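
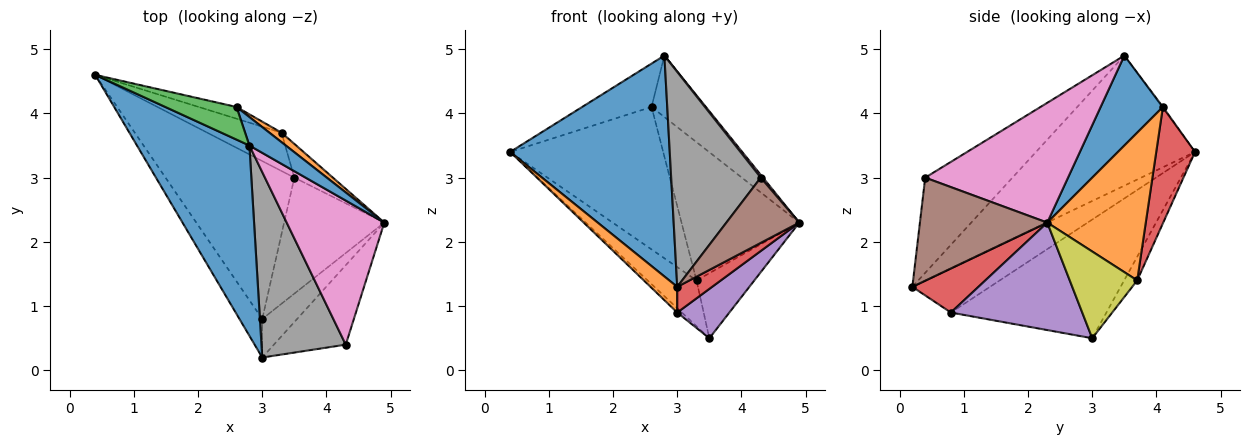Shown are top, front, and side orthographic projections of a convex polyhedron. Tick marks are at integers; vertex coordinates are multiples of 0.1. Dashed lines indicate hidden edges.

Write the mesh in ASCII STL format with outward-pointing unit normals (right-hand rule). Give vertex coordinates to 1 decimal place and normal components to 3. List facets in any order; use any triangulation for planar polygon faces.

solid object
 facet normal -0.603 -0.605 0.521
  outer loop
   vertex 2.8 3.5 4.9
   vertex 0.4 4.6 3.4
   vertex 3.0 0.2 1.3
  endloop
 endfacet
 facet normal -0.850 -0.293 -0.439
  outer loop
   vertex 3.0 0.8 0.9
   vertex 3.0 0.2 1.3
   vertex 0.4 4.6 3.4
  endloop
 endfacet
 facet normal -0.677 0.020 -0.735
  outer loop
   vertex 3.0 0.8 0.9
   vertex 0.4 4.6 3.4
   vertex 3.5 3.0 0.5
  endloop
 endfacet
 facet normal 0.724 -0.382 -0.574
  outer loop
   vertex 3.0 0.8 0.9
   vertex 4.9 2.3 2.3
   vertex 3.0 0.2 1.3
  endloop
 endfacet
 facet normal 0.703 -0.279 -0.655
  outer loop
   vertex 3.0 0.8 0.9
   vertex 3.5 3.0 0.5
   vertex 4.9 2.3 2.3
  endloop
 endfacet
 facet normal 0.742 -0.425 -0.518
  outer loop
   vertex 4.3 0.4 3.0
   vertex 3.0 0.2 1.3
   vertex 4.9 2.3 2.3
  endloop
 endfacet
 facet normal 0.775 -0.012 0.632
  outer loop
   vertex 4.3 0.4 3.0
   vertex 4.9 2.3 2.3
   vertex 2.8 3.5 4.9
  endloop
 endfacet
 facet normal -0.594 -0.609 0.526
  outer loop
   vertex 4.3 0.4 3.0
   vertex 2.8 3.5 4.9
   vertex 3.0 0.2 1.3
  endloop
 endfacet
 facet normal 0.719 0.617 -0.320
  outer loop
   vertex 3.3 3.7 1.4
   vertex 4.9 2.3 2.3
   vertex 3.5 3.0 0.5
  endloop
 endfacet
 facet normal -0.201 0.751 -0.629
  outer loop
   vertex 3.3 3.7 1.4
   vertex 3.5 3.0 0.5
   vertex 0.4 4.6 3.4
  endloop
 endfacet
 facet normal 0.721 0.629 0.292
  outer loop
   vertex 2.6 4.1 4.1
   vertex 2.8 3.5 4.9
   vertex 4.9 2.3 2.3
  endloop
 endfacet
 facet normal 0.641 0.766 0.053
  outer loop
   vertex 2.6 4.1 4.1
   vertex 4.9 2.3 2.3
   vertex 3.3 3.7 1.4
  endloop
 endfacet
 facet normal -0.010 0.799 0.602
  outer loop
   vertex 2.6 4.1 4.1
   vertex 0.4 4.6 3.4
   vertex 2.8 3.5 4.9
  endloop
 endfacet
 facet normal 0.245 0.966 -0.080
  outer loop
   vertex 2.6 4.1 4.1
   vertex 3.3 3.7 1.4
   vertex 0.4 4.6 3.4
  endloop
 endfacet
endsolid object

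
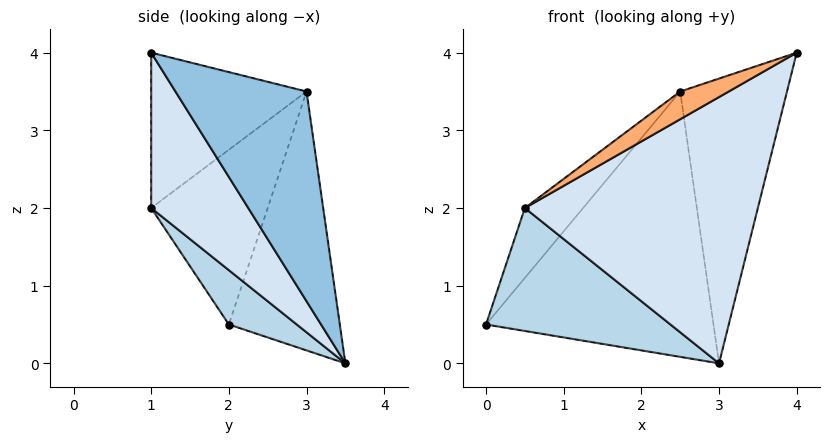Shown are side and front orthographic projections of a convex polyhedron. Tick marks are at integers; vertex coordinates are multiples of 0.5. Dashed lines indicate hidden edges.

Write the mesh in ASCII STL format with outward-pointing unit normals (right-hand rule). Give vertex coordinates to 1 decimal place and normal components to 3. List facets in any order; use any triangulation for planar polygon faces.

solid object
 facet normal -0.437 0.897 0.066
  outer loop
   vertex 2.5 3.0 3.5
   vertex 3.0 3.5 0.0
   vertex 0.0 2.0 0.5
  endloop
 endfacet
 facet normal 0.760 0.619 0.197
  outer loop
   vertex 2.5 3.0 3.5
   vertex 4.0 1.0 4.0
   vertex 3.0 3.5 0.0
  endloop
 endfacet
 facet normal 0.278 -0.754 -0.595
  outer loop
   vertex 0.5 1.0 2.0
   vertex 0.0 2.0 0.5
   vertex 3.0 3.5 0.0
  endloop
 endfacet
 facet normal 0.319 -0.766 -0.558
  outer loop
   vertex 0.5 1.0 2.0
   vertex 3.0 3.5 0.0
   vertex 4.0 1.0 4.0
  endloop
 endfacet
 facet normal -0.768 0.384 0.512
  outer loop
   vertex 0.5 1.0 2.0
   vertex 2.5 3.0 3.5
   vertex 0.0 2.0 0.5
  endloop
 endfacet
 facet normal -0.490 -0.153 0.858
  outer loop
   vertex 0.5 1.0 2.0
   vertex 4.0 1.0 4.0
   vertex 2.5 3.0 3.5
  endloop
 endfacet
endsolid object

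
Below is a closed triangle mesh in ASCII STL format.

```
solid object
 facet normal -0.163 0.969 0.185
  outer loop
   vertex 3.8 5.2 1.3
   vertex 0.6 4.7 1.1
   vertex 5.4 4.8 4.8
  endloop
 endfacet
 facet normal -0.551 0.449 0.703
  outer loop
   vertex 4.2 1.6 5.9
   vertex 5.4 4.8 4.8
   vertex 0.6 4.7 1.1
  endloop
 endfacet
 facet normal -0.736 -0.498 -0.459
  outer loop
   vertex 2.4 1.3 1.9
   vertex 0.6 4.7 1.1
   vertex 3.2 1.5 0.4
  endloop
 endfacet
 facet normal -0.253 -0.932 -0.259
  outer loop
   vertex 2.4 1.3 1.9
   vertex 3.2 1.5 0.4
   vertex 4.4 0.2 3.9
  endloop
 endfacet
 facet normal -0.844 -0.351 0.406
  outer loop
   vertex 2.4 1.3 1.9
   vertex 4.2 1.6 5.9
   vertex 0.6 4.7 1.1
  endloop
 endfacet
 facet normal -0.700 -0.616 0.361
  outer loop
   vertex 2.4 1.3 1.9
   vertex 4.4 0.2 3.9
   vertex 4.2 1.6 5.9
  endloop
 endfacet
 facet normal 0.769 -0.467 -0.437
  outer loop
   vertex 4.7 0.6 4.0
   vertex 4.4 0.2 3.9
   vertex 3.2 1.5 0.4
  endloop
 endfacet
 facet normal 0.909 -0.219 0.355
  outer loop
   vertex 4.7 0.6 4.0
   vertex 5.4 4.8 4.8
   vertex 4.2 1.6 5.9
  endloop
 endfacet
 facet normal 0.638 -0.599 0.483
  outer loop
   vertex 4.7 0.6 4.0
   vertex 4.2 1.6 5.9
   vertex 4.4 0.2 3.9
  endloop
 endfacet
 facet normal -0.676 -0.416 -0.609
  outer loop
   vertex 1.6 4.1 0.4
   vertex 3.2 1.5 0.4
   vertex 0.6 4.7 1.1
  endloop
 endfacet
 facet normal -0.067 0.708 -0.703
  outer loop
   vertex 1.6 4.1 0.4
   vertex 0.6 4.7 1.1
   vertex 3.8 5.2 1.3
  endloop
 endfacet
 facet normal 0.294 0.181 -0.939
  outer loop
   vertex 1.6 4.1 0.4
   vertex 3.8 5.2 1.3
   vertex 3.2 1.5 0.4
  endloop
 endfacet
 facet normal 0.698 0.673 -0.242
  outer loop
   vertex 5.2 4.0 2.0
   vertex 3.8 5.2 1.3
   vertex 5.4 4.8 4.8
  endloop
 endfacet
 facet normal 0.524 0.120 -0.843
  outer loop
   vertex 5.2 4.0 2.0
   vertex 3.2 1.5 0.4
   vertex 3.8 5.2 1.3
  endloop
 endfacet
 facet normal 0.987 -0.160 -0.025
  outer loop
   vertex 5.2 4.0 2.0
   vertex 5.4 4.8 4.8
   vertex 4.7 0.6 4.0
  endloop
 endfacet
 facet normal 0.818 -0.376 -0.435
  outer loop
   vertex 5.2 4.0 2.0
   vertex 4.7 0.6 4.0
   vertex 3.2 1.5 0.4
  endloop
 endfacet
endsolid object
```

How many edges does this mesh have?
24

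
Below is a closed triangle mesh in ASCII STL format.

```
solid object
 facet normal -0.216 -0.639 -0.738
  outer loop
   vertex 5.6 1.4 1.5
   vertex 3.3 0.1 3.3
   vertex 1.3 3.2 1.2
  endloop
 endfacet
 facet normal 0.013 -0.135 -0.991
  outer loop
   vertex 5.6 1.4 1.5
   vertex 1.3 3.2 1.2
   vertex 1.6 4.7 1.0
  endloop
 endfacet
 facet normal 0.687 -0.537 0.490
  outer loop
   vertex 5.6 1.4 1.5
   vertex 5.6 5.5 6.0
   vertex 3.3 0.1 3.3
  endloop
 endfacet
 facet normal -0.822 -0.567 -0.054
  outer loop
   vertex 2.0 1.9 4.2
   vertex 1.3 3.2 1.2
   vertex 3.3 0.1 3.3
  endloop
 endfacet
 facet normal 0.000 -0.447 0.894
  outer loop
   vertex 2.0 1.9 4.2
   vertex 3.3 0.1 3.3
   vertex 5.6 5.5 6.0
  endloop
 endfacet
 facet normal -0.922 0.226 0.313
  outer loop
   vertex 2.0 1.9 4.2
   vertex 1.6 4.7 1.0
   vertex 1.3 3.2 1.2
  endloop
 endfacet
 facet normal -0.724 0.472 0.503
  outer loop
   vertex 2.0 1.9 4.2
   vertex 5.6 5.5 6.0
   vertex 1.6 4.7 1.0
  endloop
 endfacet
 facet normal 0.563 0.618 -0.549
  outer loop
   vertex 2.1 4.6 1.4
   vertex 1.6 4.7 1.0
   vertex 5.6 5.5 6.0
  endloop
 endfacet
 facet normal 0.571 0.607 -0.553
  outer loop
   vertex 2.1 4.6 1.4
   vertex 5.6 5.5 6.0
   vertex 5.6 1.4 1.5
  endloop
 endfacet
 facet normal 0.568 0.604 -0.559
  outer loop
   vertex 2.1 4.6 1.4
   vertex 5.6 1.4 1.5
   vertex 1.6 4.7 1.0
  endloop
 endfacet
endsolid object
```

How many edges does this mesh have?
15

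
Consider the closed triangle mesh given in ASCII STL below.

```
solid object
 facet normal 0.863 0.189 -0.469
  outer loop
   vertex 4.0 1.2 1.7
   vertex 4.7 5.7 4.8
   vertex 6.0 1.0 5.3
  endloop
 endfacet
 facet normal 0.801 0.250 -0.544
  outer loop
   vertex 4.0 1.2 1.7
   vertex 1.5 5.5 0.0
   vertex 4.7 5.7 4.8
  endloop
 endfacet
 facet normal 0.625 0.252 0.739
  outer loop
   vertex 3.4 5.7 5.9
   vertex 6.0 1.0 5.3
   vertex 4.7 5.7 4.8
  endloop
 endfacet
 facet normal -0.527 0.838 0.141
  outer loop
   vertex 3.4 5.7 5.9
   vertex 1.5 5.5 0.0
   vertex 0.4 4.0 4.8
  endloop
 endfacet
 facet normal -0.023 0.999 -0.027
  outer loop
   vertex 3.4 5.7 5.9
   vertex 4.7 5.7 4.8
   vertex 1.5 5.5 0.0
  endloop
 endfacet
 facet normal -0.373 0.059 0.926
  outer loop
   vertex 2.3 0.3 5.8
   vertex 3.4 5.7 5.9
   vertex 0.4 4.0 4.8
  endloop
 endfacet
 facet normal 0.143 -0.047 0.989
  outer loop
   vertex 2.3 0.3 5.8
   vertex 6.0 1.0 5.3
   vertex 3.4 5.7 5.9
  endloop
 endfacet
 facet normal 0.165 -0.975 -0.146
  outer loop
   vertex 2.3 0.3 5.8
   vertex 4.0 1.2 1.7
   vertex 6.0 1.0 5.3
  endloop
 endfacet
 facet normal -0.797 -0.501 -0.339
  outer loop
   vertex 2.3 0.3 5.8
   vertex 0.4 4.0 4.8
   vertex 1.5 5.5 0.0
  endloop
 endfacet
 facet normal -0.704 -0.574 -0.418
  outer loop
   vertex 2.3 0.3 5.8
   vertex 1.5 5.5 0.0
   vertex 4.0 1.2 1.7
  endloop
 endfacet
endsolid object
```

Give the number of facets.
10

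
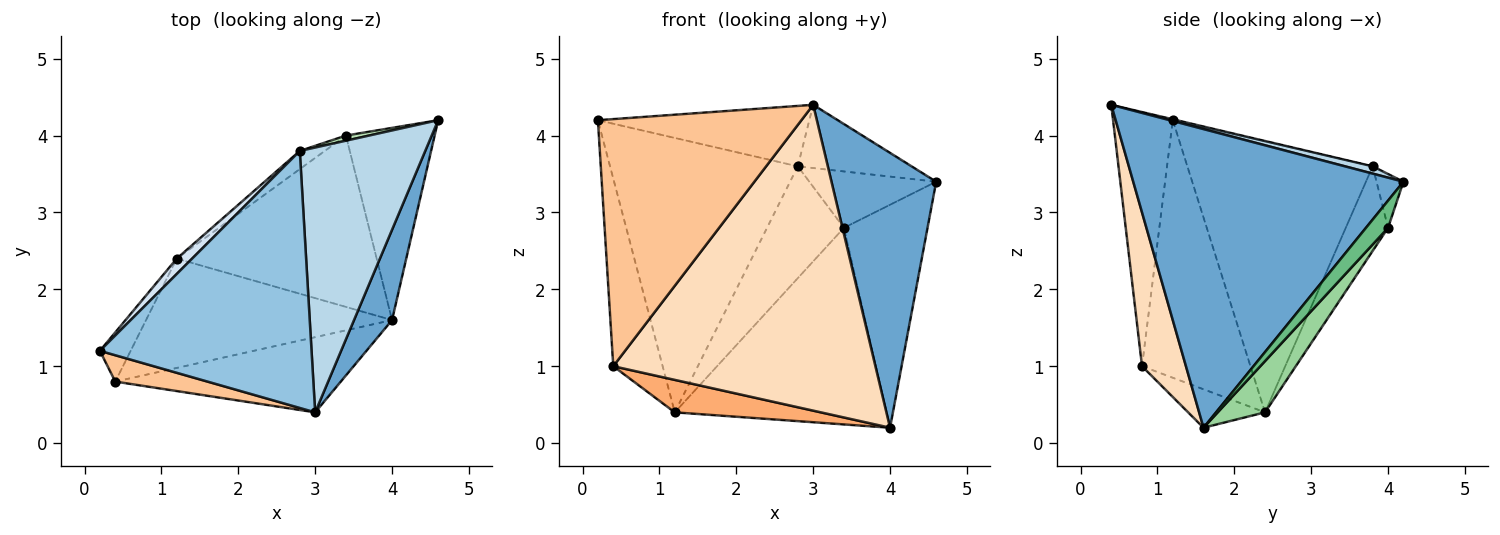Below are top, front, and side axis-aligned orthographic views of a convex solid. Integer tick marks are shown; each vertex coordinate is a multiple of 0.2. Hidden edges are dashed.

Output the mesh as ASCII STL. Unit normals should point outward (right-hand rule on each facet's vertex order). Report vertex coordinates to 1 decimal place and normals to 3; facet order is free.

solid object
 facet normal 0.926 -0.359 0.118
  outer loop
   vertex 4.0 1.6 0.2
   vertex 4.6 4.2 3.4
   vertex 3.0 0.4 4.4
  endloop
 endfacet
 facet normal -0.004 0.229 0.973
  outer loop
   vertex 2.8 3.8 3.6
   vertex 0.2 1.2 4.2
   vertex 3.0 0.4 4.4
  endloop
 endfacet
 facet normal 0.056 0.232 0.971
  outer loop
   vertex 2.8 3.8 3.6
   vertex 3.0 0.4 4.4
   vertex 4.6 4.2 3.4
  endloop
 endfacet
 facet normal -0.702 0.711 0.040
  outer loop
   vertex 2.8 3.8 3.6
   vertex 1.2 2.4 0.4
   vertex 0.2 1.2 4.2
  endloop
 endfacet
 facet normal -0.905 0.412 -0.108
  outer loop
   vertex 0.4 0.8 1.0
   vertex 0.2 1.2 4.2
   vertex 1.2 2.4 0.4
  endloop
 endfacet
 facet normal -0.148 -0.281 -0.948
  outer loop
   vertex 0.4 0.8 1.0
   vertex 1.2 2.4 0.4
   vertex 4.0 1.6 0.2
  endloop
 endfacet
 facet normal -0.280 -0.955 0.102
  outer loop
   vertex 0.4 0.8 1.0
   vertex 3.0 0.4 4.4
   vertex 0.2 1.2 4.2
  endloop
 endfacet
 facet normal 0.161 -0.958 -0.236
  outer loop
   vertex 0.4 0.8 1.0
   vertex 4.0 1.6 0.2
   vertex 3.0 0.4 4.4
  endloop
 endfacet
 facet normal 0.196 0.743 -0.640
  outer loop
   vertex 3.4 4.0 2.8
   vertex 4.6 4.2 3.4
   vertex 4.0 1.6 0.2
  endloop
 endfacet
 facet normal 0.166 0.743 -0.648
  outer loop
   vertex 3.4 4.0 2.8
   vertex 4.0 1.6 0.2
   vertex 1.2 2.4 0.4
  endloop
 endfacet
 facet normal -0.207 0.974 0.089
  outer loop
   vertex 3.4 4.0 2.8
   vertex 2.8 3.8 3.6
   vertex 4.6 4.2 3.4
  endloop
 endfacet
 facet normal -0.477 0.867 -0.141
  outer loop
   vertex 3.4 4.0 2.8
   vertex 1.2 2.4 0.4
   vertex 2.8 3.8 3.6
  endloop
 endfacet
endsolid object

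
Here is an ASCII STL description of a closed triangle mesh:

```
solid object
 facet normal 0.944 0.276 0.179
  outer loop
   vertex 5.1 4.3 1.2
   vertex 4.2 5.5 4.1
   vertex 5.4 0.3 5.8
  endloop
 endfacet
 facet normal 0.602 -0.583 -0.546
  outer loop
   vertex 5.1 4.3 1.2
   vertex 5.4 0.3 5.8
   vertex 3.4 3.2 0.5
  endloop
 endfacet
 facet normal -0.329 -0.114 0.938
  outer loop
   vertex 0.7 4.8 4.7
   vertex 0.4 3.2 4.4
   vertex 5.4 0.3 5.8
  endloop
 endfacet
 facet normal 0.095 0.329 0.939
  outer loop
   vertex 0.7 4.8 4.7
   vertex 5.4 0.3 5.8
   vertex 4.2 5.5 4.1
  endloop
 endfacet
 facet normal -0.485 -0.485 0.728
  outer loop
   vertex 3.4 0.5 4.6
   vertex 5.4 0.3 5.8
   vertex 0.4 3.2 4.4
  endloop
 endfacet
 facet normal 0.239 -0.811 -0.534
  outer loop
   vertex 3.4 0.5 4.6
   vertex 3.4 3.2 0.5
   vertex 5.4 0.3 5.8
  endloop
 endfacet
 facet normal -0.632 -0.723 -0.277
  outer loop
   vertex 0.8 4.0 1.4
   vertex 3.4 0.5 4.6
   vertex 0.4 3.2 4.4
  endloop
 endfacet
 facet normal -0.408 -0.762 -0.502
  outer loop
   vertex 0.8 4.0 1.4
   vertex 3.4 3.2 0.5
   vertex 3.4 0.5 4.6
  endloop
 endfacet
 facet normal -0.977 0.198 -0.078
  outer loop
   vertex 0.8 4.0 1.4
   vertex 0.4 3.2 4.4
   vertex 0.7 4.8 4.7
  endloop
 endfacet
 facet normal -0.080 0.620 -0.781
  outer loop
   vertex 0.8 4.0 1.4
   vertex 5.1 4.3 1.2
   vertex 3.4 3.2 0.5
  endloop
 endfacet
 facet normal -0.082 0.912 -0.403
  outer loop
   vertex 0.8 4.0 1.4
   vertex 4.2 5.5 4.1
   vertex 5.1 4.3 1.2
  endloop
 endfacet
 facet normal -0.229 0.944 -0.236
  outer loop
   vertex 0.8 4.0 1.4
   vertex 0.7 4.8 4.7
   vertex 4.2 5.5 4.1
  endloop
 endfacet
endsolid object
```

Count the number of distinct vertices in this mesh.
8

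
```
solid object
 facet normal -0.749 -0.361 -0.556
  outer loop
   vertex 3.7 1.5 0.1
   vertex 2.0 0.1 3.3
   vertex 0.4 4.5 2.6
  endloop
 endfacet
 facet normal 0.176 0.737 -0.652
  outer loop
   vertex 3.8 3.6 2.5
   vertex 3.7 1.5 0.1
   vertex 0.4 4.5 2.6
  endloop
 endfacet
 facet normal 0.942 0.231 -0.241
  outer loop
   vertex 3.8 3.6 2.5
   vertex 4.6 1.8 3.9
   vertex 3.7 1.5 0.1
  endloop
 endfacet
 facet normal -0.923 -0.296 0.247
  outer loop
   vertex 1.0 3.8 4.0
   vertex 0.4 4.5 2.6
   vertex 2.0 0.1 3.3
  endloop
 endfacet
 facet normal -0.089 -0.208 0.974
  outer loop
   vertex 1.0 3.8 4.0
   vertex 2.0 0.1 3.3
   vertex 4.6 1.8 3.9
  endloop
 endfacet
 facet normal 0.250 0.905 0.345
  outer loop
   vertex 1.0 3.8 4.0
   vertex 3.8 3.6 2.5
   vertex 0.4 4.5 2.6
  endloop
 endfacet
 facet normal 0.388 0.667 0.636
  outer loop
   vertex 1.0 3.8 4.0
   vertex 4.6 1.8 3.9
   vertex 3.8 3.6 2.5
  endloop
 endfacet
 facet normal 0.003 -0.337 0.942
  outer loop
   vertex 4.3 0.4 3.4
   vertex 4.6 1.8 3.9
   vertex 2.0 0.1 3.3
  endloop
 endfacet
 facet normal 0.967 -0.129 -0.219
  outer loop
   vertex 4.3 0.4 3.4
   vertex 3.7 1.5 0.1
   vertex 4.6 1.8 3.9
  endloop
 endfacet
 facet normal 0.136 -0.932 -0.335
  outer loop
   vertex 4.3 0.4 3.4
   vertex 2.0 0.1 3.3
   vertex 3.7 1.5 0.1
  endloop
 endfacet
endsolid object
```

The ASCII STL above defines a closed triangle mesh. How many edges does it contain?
15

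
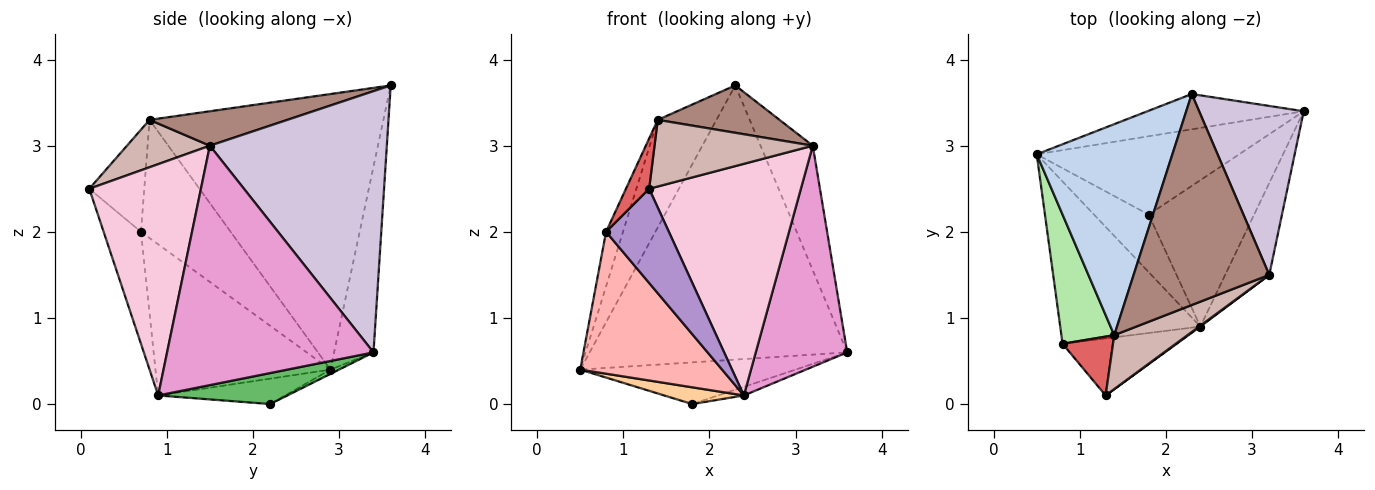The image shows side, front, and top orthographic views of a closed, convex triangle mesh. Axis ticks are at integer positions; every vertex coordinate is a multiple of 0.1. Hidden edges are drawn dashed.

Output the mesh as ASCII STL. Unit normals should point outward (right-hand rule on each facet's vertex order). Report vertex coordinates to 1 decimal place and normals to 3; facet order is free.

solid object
 facet normal -0.150 0.981 -0.126
  outer loop
   vertex 2.3 3.6 3.7
   vertex 3.6 3.4 0.6
   vertex 0.5 2.9 0.4
  endloop
 endfacet
 facet normal -0.875 0.220 0.431
  outer loop
   vertex 1.4 0.8 3.3
   vertex 2.3 3.6 3.7
   vertex 0.5 2.9 0.4
  endloop
 endfacet
 facet normal -0.019 0.470 -0.883
  outer loop
   vertex 1.8 2.2 0.0
   vertex 0.5 2.9 0.4
   vertex 3.6 3.4 0.6
  endloop
 endfacet
 facet normal -0.407 -0.255 -0.877
  outer loop
   vertex 1.8 2.2 0.0
   vertex 2.4 0.9 0.1
   vertex 0.5 2.9 0.4
  endloop
 endfacet
 facet normal 0.282 0.056 -0.958
  outer loop
   vertex 1.8 2.2 0.0
   vertex 3.6 3.4 0.6
   vertex 2.4 0.9 0.1
  endloop
 endfacet
 facet normal -0.900 0.170 0.402
  outer loop
   vertex 0.8 0.7 2.0
   vertex 1.4 0.8 3.3
   vertex 0.5 2.9 0.4
  endloop
 endfacet
 facet normal -0.839 -0.354 0.414
  outer loop
   vertex 0.8 0.7 2.0
   vertex 1.3 0.1 2.5
   vertex 1.4 0.8 3.3
  endloop
 endfacet
 facet normal -0.630 -0.511 -0.585
  outer loop
   vertex 0.8 0.7 2.0
   vertex 0.5 2.9 0.4
   vertex 2.4 0.9 0.1
  endloop
 endfacet
 facet normal -0.453 -0.762 -0.462
  outer loop
   vertex 0.8 0.7 2.0
   vertex 2.4 0.9 0.1
   vertex 1.3 0.1 2.5
  endloop
 endfacet
 facet normal 0.895 0.264 0.358
  outer loop
   vertex 3.2 1.5 3.0
   vertex 3.6 3.4 0.6
   vertex 2.3 3.6 3.7
  endloop
 endfacet
 facet normal 0.241 -0.213 0.947
  outer loop
   vertex 3.2 1.5 3.0
   vertex 2.3 3.6 3.7
   vertex 1.4 0.8 3.3
  endloop
 endfacet
 facet normal 0.377 -0.720 0.583
  outer loop
   vertex 3.2 1.5 3.0
   vertex 1.4 0.8 3.3
   vertex 1.3 0.1 2.5
  endloop
 endfacet
 facet normal 0.902 -0.400 -0.166
  outer loop
   vertex 3.2 1.5 3.0
   vertex 2.4 0.9 0.1
   vertex 3.6 3.4 0.6
  endloop
 endfacet
 facet normal 0.593 -0.805 0.003
  outer loop
   vertex 3.2 1.5 3.0
   vertex 1.3 0.1 2.5
   vertex 2.4 0.9 0.1
  endloop
 endfacet
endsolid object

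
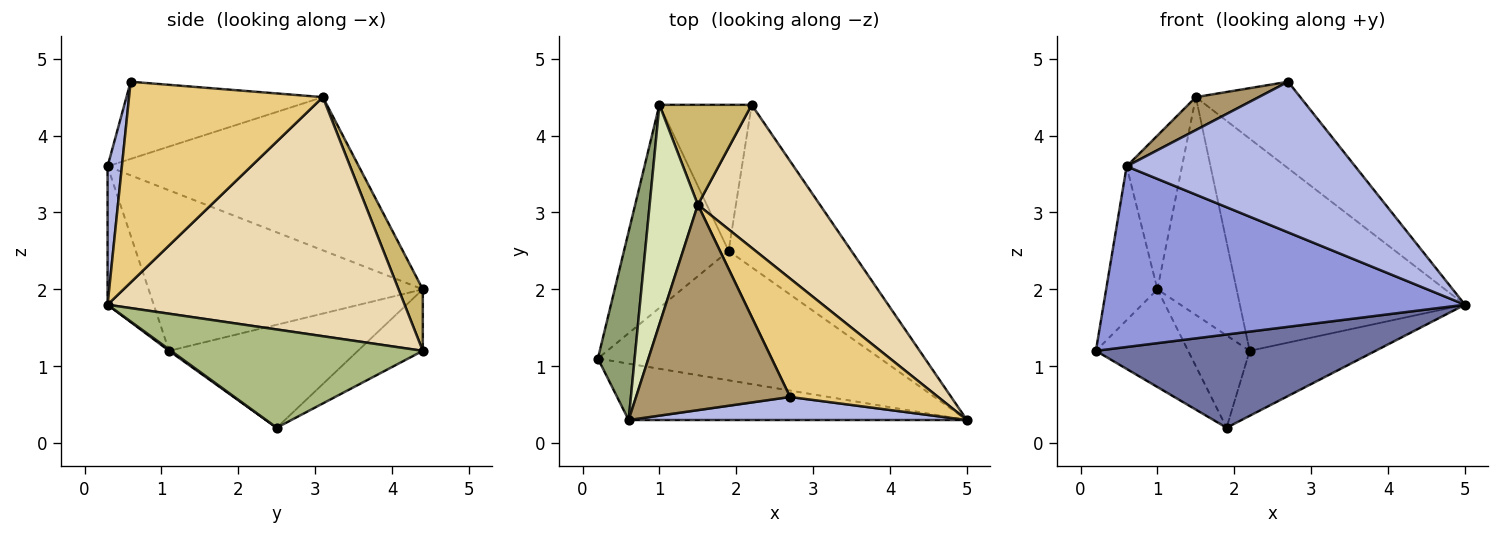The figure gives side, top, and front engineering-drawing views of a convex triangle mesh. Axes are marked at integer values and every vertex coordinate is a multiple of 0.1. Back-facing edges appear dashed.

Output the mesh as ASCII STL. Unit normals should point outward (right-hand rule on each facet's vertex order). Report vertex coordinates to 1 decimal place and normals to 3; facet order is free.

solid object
 facet normal 0.004 -0.584 -0.811
  outer loop
   vertex 1.9 2.5 0.2
   vertex 5.0 0.3 1.8
   vertex 0.2 1.1 1.2
  endloop
 endfacet
 facet normal -0.664 0.324 -0.674
  outer loop
   vertex 1.9 2.5 0.2
   vertex 0.2 1.1 1.2
   vertex 1.0 4.4 2.0
  endloop
 endfacet
 facet normal -0.121 -0.948 -0.296
  outer loop
   vertex 0.6 0.3 3.6
   vertex 0.2 1.1 1.2
   vertex 5.0 0.3 1.8
  endloop
 endfacet
 facet normal 0.062 -0.987 0.151
  outer loop
   vertex 0.6 0.3 3.6
   vertex 5.0 0.3 1.8
   vertex 2.7 0.6 4.7
  endloop
 endfacet
 facet normal -0.959 0.179 0.220
  outer loop
   vertex 0.6 0.3 3.6
   vertex 1.0 4.4 2.0
   vertex 0.2 1.1 1.2
  endloop
 endfacet
 facet normal 0.596 0.298 -0.745
  outer loop
   vertex 2.2 4.4 1.2
   vertex 5.0 0.3 1.8
   vertex 1.9 2.5 0.2
  endloop
 endfacet
 facet normal -0.491 0.465 -0.737
  outer loop
   vertex 2.2 4.4 1.2
   vertex 1.9 2.5 0.2
   vertex 1.0 4.4 2.0
  endloop
 endfacet
 facet normal -0.934 0.206 0.294
  outer loop
   vertex 1.5 3.1 4.5
   vertex 1.0 4.4 2.0
   vertex 0.6 0.3 3.6
  endloop
 endfacet
 facet normal -0.443 -0.142 0.885
  outer loop
   vertex 1.5 3.1 4.5
   vertex 0.6 0.3 3.6
   vertex 2.7 0.6 4.7
  endloop
 endfacet
 facet normal 0.268 0.876 0.402
  outer loop
   vertex 1.5 3.1 4.5
   vertex 2.2 4.4 1.2
   vertex 1.0 4.4 2.0
  endloop
 endfacet
 facet normal 0.738 0.398 0.544
  outer loop
   vertex 1.5 3.1 4.5
   vertex 2.7 0.6 4.7
   vertex 5.0 0.3 1.8
  endloop
 endfacet
 facet normal 0.738 0.559 0.377
  outer loop
   vertex 1.5 3.1 4.5
   vertex 5.0 0.3 1.8
   vertex 2.2 4.4 1.2
  endloop
 endfacet
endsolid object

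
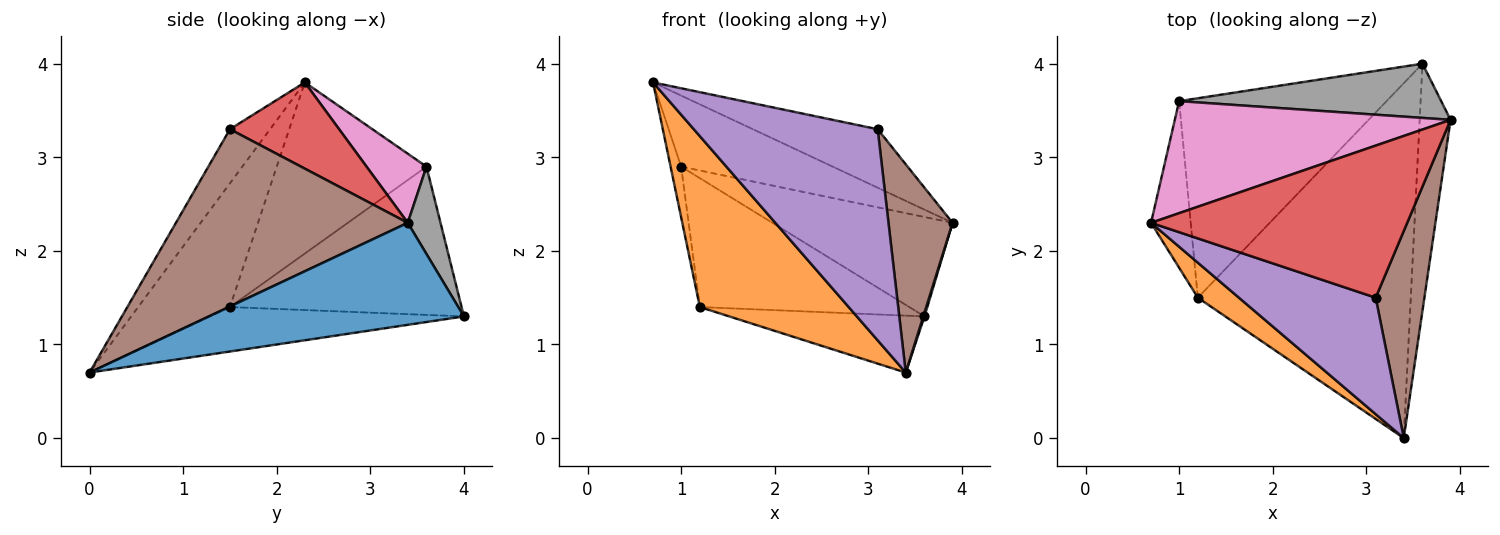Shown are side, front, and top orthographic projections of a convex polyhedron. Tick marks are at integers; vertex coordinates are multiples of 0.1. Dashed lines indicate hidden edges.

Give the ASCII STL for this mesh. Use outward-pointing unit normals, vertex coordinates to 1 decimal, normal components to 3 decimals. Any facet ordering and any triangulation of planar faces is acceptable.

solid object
 facet normal 0.957 -0.004 -0.290
  outer loop
   vertex 3.6 4.0 1.3
   vertex 3.9 3.4 2.3
   vertex 3.4 0.0 0.7
  endloop
 endfacet
 facet normal -0.517 -0.839 0.172
  outer loop
   vertex 1.2 1.5 1.4
   vertex 3.4 0.0 0.7
   vertex 0.7 2.3 3.8
  endloop
 endfacet
 facet normal -0.202 0.155 -0.967
  outer loop
   vertex 1.2 1.5 1.4
   vertex 3.6 4.0 1.3
   vertex 3.4 0.0 0.7
  endloop
 endfacet
 facet normal 0.300 0.342 0.890
  outer loop
   vertex 3.1 1.5 3.3
   vertex 3.9 3.4 2.3
   vertex 0.7 2.3 3.8
  endloop
 endfacet
 facet normal -0.188 -0.860 0.474
  outer loop
   vertex 3.1 1.5 3.3
   vertex 0.7 2.3 3.8
   vertex 3.4 0.0 0.7
  endloop
 endfacet
 facet normal 0.932 -0.258 0.256
  outer loop
   vertex 3.1 1.5 3.3
   vertex 3.4 0.0 0.7
   vertex 3.9 3.4 2.3
  endloop
 endfacet
 facet normal 0.207 0.524 0.826
  outer loop
   vertex 1.0 3.6 2.9
   vertex 0.7 2.3 3.8
   vertex 3.9 3.4 2.3
  endloop
 endfacet
 facet normal 0.158 0.867 0.473
  outer loop
   vertex 1.0 3.6 2.9
   vertex 3.9 3.4 2.3
   vertex 3.6 4.0 1.3
  endloop
 endfacet
 facet normal -0.972 0.068 -0.225
  outer loop
   vertex 1.0 3.6 2.9
   vertex 1.2 1.5 1.4
   vertex 0.7 2.3 3.8
  endloop
 endfacet
 facet normal -0.515 0.465 -0.720
  outer loop
   vertex 1.0 3.6 2.9
   vertex 3.6 4.0 1.3
   vertex 1.2 1.5 1.4
  endloop
 endfacet
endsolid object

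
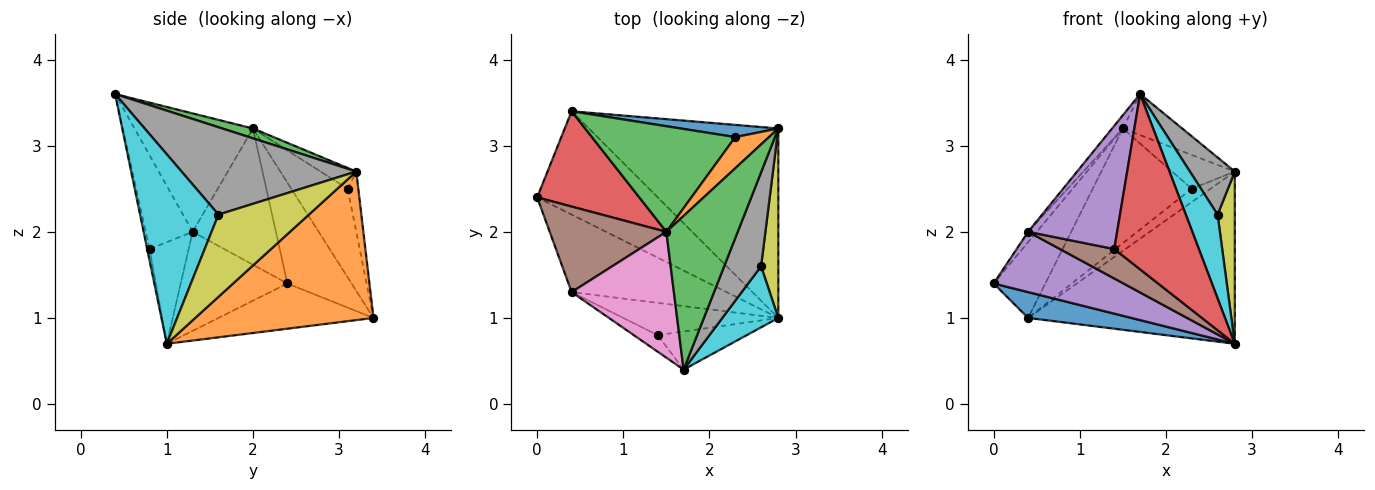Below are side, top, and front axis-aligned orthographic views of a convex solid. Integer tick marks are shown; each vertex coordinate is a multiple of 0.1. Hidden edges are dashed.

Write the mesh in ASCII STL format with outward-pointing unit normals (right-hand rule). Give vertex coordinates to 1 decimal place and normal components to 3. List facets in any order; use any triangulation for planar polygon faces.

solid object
 facet normal -0.342 -0.228 -0.912
  outer loop
   vertex 0.4 3.4 1.0
   vertex 2.8 1.0 0.7
   vertex 0.0 2.4 1.4
  endloop
 endfacet
 facet normal 0.502 0.582 -0.640
  outer loop
   vertex 0.4 3.4 1.0
   vertex 2.8 3.2 2.7
   vertex 2.8 1.0 0.7
  endloop
 endfacet
 facet normal 0.132 0.256 0.958
  outer loop
   vertex 1.5 2.0 3.2
   vertex 1.7 0.4 3.6
   vertex 2.8 3.2 2.7
  endloop
 endfacet
 facet normal -0.612 0.492 0.619
  outer loop
   vertex 1.5 2.0 3.2
   vertex 0.4 3.4 1.0
   vertex 0.0 2.4 1.4
  endloop
 endfacet
 facet normal -0.450 -0.548 -0.705
  outer loop
   vertex 0.4 1.3 2.0
   vertex 0.0 2.4 1.4
   vertex 2.8 1.0 0.7
  endloop
 endfacet
 facet normal -0.757 0.078 0.648
  outer loop
   vertex 0.4 1.3 2.0
   vertex 1.5 2.0 3.2
   vertex 0.0 2.4 1.4
  endloop
 endfacet
 facet normal -0.755 0.069 0.652
  outer loop
   vertex 0.4 1.3 2.0
   vertex 1.7 0.4 3.6
   vertex 1.5 2.0 3.2
  endloop
 endfacet
 facet normal 0.896 -0.230 0.379
  outer loop
   vertex 2.6 1.6 2.2
   vertex 2.8 3.2 2.7
   vertex 1.7 0.4 3.6
  endloop
 endfacet
 facet normal 0.962 -0.183 0.202
  outer loop
   vertex 2.6 1.6 2.2
   vertex 2.8 1.0 0.7
   vertex 2.8 3.2 2.7
  endloop
 endfacet
 facet normal 0.894 -0.362 0.264
  outer loop
   vertex 2.6 1.6 2.2
   vertex 1.7 0.4 3.6
   vertex 2.8 1.0 0.7
  endloop
 endfacet
 facet normal -0.386 0.679 0.624
  outer loop
   vertex 2.3 3.1 2.5
   vertex 2.8 3.2 2.7
   vertex 0.4 3.4 1.0
  endloop
 endfacet
 facet normal -0.386 0.678 0.625
  outer loop
   vertex 2.3 3.1 2.5
   vertex 1.5 2.0 3.2
   vertex 2.8 3.2 2.7
  endloop
 endfacet
 facet normal -0.386 0.679 0.625
  outer loop
   vertex 2.3 3.1 2.5
   vertex 0.4 3.4 1.0
   vertex 1.5 2.0 3.2
  endloop
 endfacet
 facet normal -0.027 -0.977 -0.212
  outer loop
   vertex 1.4 0.8 1.8
   vertex 2.8 1.0 0.7
   vertex 1.7 0.4 3.6
  endloop
 endfacet
 facet normal -0.463 -0.879 -0.118
  outer loop
   vertex 1.4 0.8 1.8
   vertex 1.7 0.4 3.6
   vertex 0.4 1.3 2.0
  endloop
 endfacet
 facet normal -0.436 -0.606 -0.665
  outer loop
   vertex 1.4 0.8 1.8
   vertex 0.4 1.3 2.0
   vertex 2.8 1.0 0.7
  endloop
 endfacet
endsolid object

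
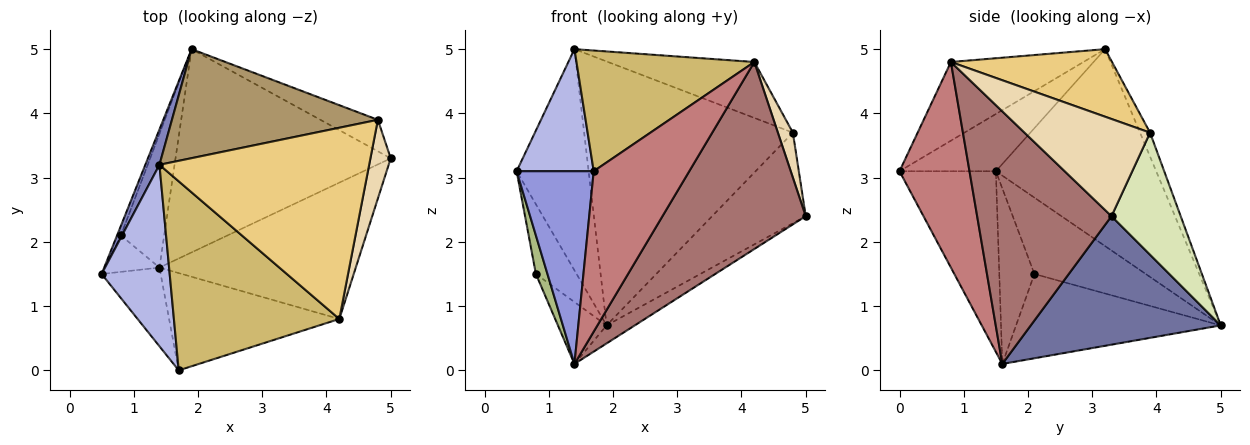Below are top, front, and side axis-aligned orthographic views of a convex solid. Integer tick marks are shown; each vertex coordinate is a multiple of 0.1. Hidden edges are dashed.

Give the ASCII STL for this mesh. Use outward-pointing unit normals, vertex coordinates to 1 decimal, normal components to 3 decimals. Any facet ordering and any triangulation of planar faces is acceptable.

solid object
 facet normal 0.511 0.076 -0.856
  outer loop
   vertex 1.4 1.6 0.1
   vertex 1.9 5.0 0.7
   vertex 5.0 3.3 2.4
  endloop
 endfacet
 facet normal -0.910 0.409 0.065
  outer loop
   vertex 1.4 3.2 5.0
   vertex 1.9 5.0 0.7
   vertex 0.5 1.5 3.1
  endloop
 endfacet
 facet normal -0.757 -0.605 -0.247
  outer loop
   vertex 1.7 0.0 3.1
   vertex 0.5 1.5 3.1
   vertex 1.4 1.6 0.1
  endloop
 endfacet
 facet normal -0.572 -0.458 0.681
  outer loop
   vertex 1.7 0.0 3.1
   vertex 1.4 3.2 5.0
   vertex 0.5 1.5 3.1
  endloop
 endfacet
 facet normal -0.938 0.343 -0.047
  outer loop
   vertex 0.8 2.1 1.5
   vertex 0.5 1.5 3.1
   vertex 1.9 5.0 0.7
  endloop
 endfacet
 facet normal -0.911 -0.300 -0.283
  outer loop
   vertex 0.8 2.1 1.5
   vertex 1.4 1.6 0.1
   vertex 0.5 1.5 3.1
  endloop
 endfacet
 facet normal -0.870 0.207 -0.447
  outer loop
   vertex 0.8 2.1 1.5
   vertex 1.9 5.0 0.7
   vertex 1.4 1.6 0.1
  endloop
 endfacet
 facet normal 0.572 0.774 -0.269
  outer loop
   vertex 4.8 3.9 3.7
   vertex 5.0 3.3 2.4
   vertex 1.9 5.0 0.7
  endloop
 endfacet
 facet normal -0.044 0.923 0.381
  outer loop
   vertex 4.8 3.9 3.7
   vertex 1.9 5.0 0.7
   vertex 1.4 3.2 5.0
  endloop
 endfacet
 facet normal -0.372 -0.499 0.782
  outer loop
   vertex 4.2 0.8 4.8
   vertex 1.4 3.2 5.0
   vertex 1.7 0.0 3.1
  endloop
 endfacet
 facet normal 0.295 0.268 0.917
  outer loop
   vertex 4.2 0.8 4.8
   vertex 4.8 3.9 3.7
   vertex 1.4 3.2 5.0
  endloop
 endfacet
 facet normal 0.972 -0.116 0.203
  outer loop
   vertex 4.2 0.8 4.8
   vertex 5.0 3.3 2.4
   vertex 4.8 3.9 3.7
  endloop
 endfacet
 facet normal 0.604 -0.644 -0.469
  outer loop
   vertex 4.2 0.8 4.8
   vertex 1.4 1.6 0.1
   vertex 5.0 3.3 2.4
  endloop
 endfacet
 facet normal 0.531 -0.725 -0.440
  outer loop
   vertex 4.2 0.8 4.8
   vertex 1.7 0.0 3.1
   vertex 1.4 1.6 0.1
  endloop
 endfacet
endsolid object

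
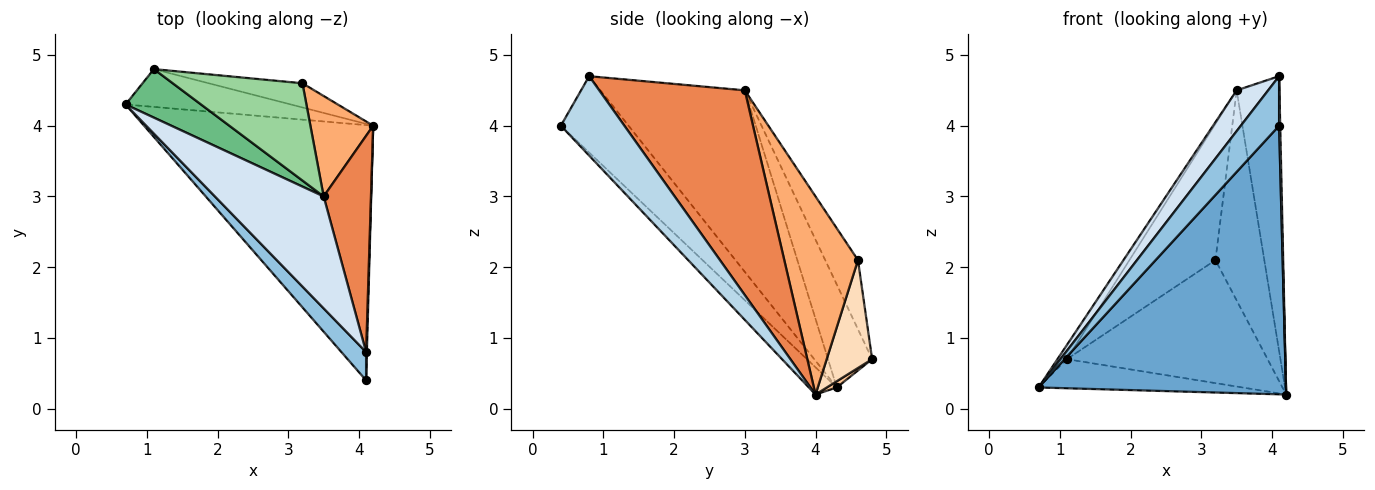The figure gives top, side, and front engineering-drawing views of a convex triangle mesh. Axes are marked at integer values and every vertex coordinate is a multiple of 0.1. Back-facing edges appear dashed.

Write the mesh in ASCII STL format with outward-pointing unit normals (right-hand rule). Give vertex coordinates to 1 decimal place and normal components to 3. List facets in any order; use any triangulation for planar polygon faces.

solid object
 facet normal -0.082 -0.722 -0.687
  outer loop
   vertex 4.1 0.4 4.0
   vertex 0.7 4.3 0.3
   vertex 4.2 4.0 0.2
  endloop
 endfacet
 facet normal -0.838 -0.474 0.271
  outer loop
   vertex 4.1 0.8 4.7
   vertex 0.7 4.3 0.3
   vertex 4.1 0.4 4.0
  endloop
 endfacet
 facet normal 1.000 -0.017 0.010
  outer loop
   vertex 4.1 0.8 4.7
   vertex 4.1 0.4 4.0
   vertex 4.2 4.0 0.2
  endloop
 endfacet
 facet normal -0.843 -0.184 0.505
  outer loop
   vertex 3.5 3.0 4.5
   vertex 0.7 4.3 0.3
   vertex 4.1 0.8 4.7
  endloop
 endfacet
 facet normal 0.937 0.275 0.216
  outer loop
   vertex 3.5 3.0 4.5
   vertex 4.1 0.8 4.7
   vertex 4.2 4.0 0.2
  endloop
 endfacet
 facet normal 0.806 0.534 0.255
  outer loop
   vertex 3.2 4.6 2.1
   vertex 3.5 3.0 4.5
   vertex 4.2 4.0 0.2
  endloop
 endfacet
 facet normal 0.030 0.610 -0.792
  outer loop
   vertex 1.1 4.8 0.7
   vertex 4.2 4.0 0.2
   vertex 0.7 4.3 0.3
  endloop
 endfacet
 facet normal 0.217 0.958 -0.188
  outer loop
   vertex 1.1 4.8 0.7
   vertex 3.2 4.6 2.1
   vertex 4.2 4.0 0.2
  endloop
 endfacet
 facet normal -0.795 0.170 0.583
  outer loop
   vertex 1.1 4.8 0.7
   vertex 0.7 4.3 0.3
   vertex 3.5 3.0 4.5
  endloop
 endfacet
 facet normal -0.296 0.777 0.555
  outer loop
   vertex 1.1 4.8 0.7
   vertex 3.5 3.0 4.5
   vertex 3.2 4.6 2.1
  endloop
 endfacet
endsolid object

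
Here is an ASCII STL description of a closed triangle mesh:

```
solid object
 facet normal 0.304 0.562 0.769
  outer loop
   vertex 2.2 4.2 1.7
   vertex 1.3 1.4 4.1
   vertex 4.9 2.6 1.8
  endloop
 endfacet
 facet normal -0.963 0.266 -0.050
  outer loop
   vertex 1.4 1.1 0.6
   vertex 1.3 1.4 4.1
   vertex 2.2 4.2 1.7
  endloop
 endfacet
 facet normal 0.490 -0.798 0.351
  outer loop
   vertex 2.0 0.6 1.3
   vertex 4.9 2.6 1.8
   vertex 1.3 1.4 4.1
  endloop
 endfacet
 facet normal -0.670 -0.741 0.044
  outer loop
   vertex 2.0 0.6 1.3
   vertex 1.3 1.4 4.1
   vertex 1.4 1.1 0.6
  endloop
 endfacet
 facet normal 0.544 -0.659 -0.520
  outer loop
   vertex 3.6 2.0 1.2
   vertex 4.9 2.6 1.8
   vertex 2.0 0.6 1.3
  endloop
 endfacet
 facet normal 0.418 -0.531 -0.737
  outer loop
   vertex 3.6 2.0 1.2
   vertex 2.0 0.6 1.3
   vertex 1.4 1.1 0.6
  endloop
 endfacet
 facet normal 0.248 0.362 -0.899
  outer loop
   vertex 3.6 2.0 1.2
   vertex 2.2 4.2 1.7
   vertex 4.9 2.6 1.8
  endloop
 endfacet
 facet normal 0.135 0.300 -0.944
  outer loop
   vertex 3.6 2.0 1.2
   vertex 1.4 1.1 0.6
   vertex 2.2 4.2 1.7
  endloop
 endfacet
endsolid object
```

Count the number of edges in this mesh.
12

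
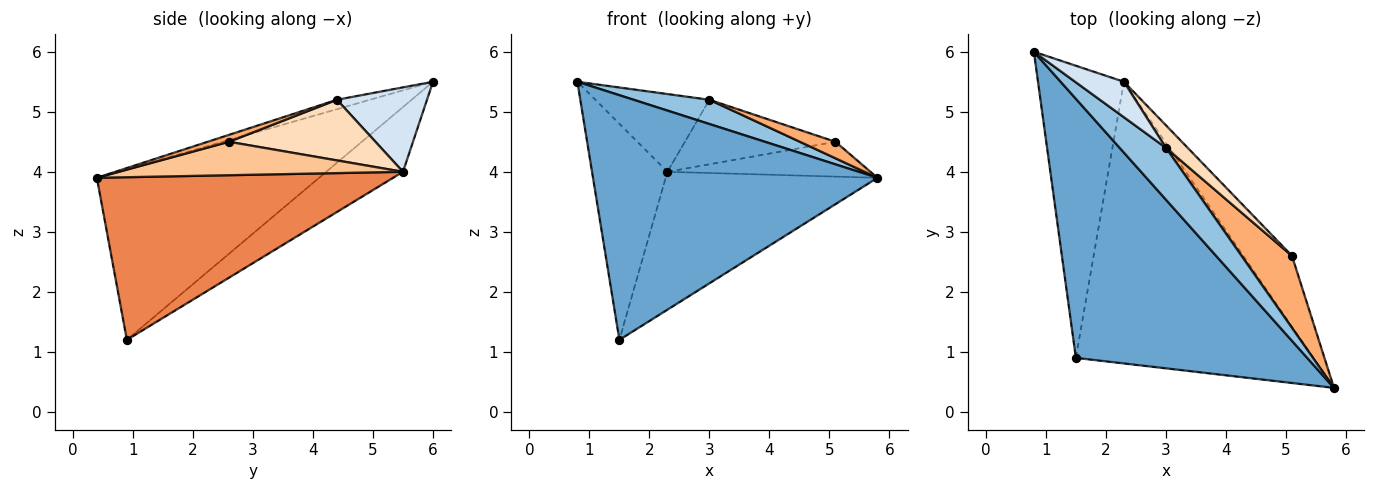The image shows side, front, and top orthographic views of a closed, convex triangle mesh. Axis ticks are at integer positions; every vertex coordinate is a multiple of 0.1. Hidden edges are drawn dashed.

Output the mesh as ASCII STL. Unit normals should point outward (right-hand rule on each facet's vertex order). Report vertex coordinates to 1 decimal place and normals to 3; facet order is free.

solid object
 facet normal -0.473 -0.605 0.641
  outer loop
   vertex 1.5 0.9 1.2
   vertex 5.8 0.4 3.9
   vertex 0.8 6.0 5.5
  endloop
 endfacet
 facet normal -0.181 -0.417 0.891
  outer loop
   vertex 3.0 4.4 5.2
   vertex 0.8 6.0 5.5
   vertex 5.8 0.4 3.9
  endloop
 endfacet
 facet normal -0.518 0.509 -0.688
  outer loop
   vertex 2.3 5.5 4.0
   vertex 1.5 0.9 1.2
   vertex 0.8 6.0 5.5
  endloop
 endfacet
 facet normal 0.583 0.739 0.337
  outer loop
   vertex 2.3 5.5 4.0
   vertex 0.8 6.0 5.5
   vertex 3.0 4.4 5.2
  endloop
 endfacet
 facet normal 0.524 0.375 -0.765
  outer loop
   vertex 2.3 5.5 4.0
   vertex 5.8 0.4 3.9
   vertex 1.5 0.9 1.2
  endloop
 endfacet
 facet normal 0.132 -0.221 0.966
  outer loop
   vertex 5.1 2.6 4.5
   vertex 3.0 4.4 5.2
   vertex 5.8 0.4 3.9
  endloop
 endfacet
 facet normal 0.525 0.375 -0.764
  outer loop
   vertex 5.1 2.6 4.5
   vertex 5.8 0.4 3.9
   vertex 2.3 5.5 4.0
  endloop
 endfacet
 facet normal 0.677 0.695 0.243
  outer loop
   vertex 5.1 2.6 4.5
   vertex 2.3 5.5 4.0
   vertex 3.0 4.4 5.2
  endloop
 endfacet
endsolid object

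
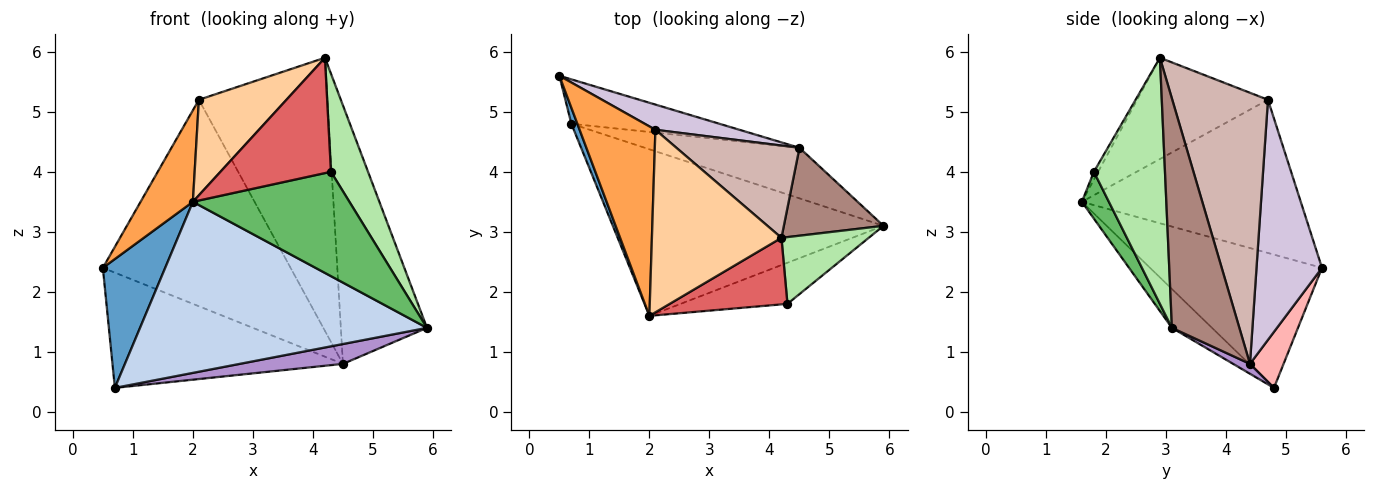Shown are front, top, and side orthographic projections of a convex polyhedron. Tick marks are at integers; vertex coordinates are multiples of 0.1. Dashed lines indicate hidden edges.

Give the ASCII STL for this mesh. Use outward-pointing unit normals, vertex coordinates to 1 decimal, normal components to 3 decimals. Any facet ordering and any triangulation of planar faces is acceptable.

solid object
 facet normal -0.939 -0.341 0.042
  outer loop
   vertex 0.7 4.8 0.4
   vertex 2.0 1.6 3.5
   vertex 0.5 5.6 2.4
  endloop
 endfacet
 facet normal -0.100 -0.713 -0.694
  outer loop
   vertex 0.7 4.8 0.4
   vertex 5.9 3.1 1.4
   vertex 2.0 1.6 3.5
  endloop
 endfacet
 facet normal -0.876 -0.209 0.434
  outer loop
   vertex 2.1 4.7 5.2
   vertex 0.5 5.6 2.4
   vertex 2.0 1.6 3.5
  endloop
 endfacet
 facet normal -0.569 -0.381 0.728
  outer loop
   vertex 2.1 4.7 5.2
   vertex 2.0 1.6 3.5
   vertex 4.2 2.9 5.9
  endloop
 endfacet
 facet normal 0.159 -0.919 -0.362
  outer loop
   vertex 4.3 1.8 4.0
   vertex 2.0 1.6 3.5
   vertex 5.9 3.1 1.4
  endloop
 endfacet
 facet normal 0.846 -0.441 0.300
  outer loop
   vertex 4.3 1.8 4.0
   vertex 5.9 3.1 1.4
   vertex 4.2 2.9 5.9
  endloop
 endfacet
 facet normal -0.033 -0.866 0.499
  outer loop
   vertex 4.3 1.8 4.0
   vertex 4.2 2.9 5.9
   vertex 2.0 1.6 3.5
  endloop
 endfacet
 facet normal 0.135 0.925 -0.356
  outer loop
   vertex 4.5 4.4 0.8
   vertex 0.7 4.8 0.4
   vertex 0.5 5.6 2.4
  endloop
 endfacet
 facet normal 0.059 -0.365 -0.929
  outer loop
   vertex 4.5 4.4 0.8
   vertex 5.9 3.1 1.4
   vertex 0.7 4.8 0.4
  endloop
 endfacet
 facet normal 0.327 0.938 0.115
  outer loop
   vertex 4.5 4.4 0.8
   vertex 0.5 5.6 2.4
   vertex 2.1 4.7 5.2
  endloop
 endfacet
 facet normal 0.595 0.761 0.259
  outer loop
   vertex 4.5 4.4 0.8
   vertex 4.2 2.9 5.9
   vertex 5.9 3.1 1.4
  endloop
 endfacet
 facet normal 0.576 0.774 0.262
  outer loop
   vertex 4.5 4.4 0.8
   vertex 2.1 4.7 5.2
   vertex 4.2 2.9 5.9
  endloop
 endfacet
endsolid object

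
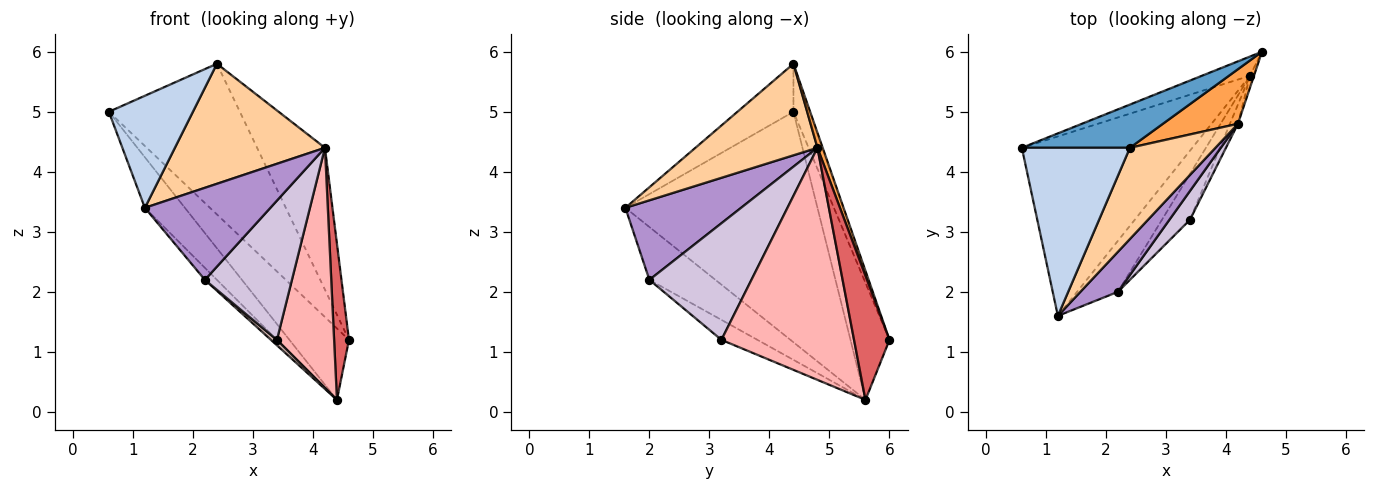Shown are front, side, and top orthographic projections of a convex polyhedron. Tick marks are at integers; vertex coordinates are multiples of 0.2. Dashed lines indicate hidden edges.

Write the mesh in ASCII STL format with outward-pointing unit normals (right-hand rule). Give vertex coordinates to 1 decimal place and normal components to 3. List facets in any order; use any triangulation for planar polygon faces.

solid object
 facet normal -0.122 0.954 0.274
  outer loop
   vertex 2.4 4.4 5.8
   vertex 4.6 6.0 1.2
   vertex 0.6 4.4 5.0
  endloop
 endfacet
 facet normal -0.347 -0.520 0.780
  outer loop
   vertex 2.4 4.4 5.8
   vertex 0.6 4.4 5.0
   vertex 1.2 1.6 3.4
  endloop
 endfacet
 facet normal 0.072 0.931 0.358
  outer loop
   vertex 4.2 4.8 4.4
   vertex 4.6 6.0 1.2
   vertex 2.4 4.4 5.8
  endloop
 endfacet
 facet normal 0.544 -0.668 0.508
  outer loop
   vertex 4.2 4.8 4.4
   vertex 2.4 4.4 5.8
   vertex 1.2 1.6 3.4
  endloop
 endfacet
 facet normal -0.535 0.816 -0.219
  outer loop
   vertex 4.4 5.6 0.2
   vertex 0.6 4.4 5.0
   vertex 4.6 6.0 1.2
  endloop
 endfacet
 facet normal -0.793 0.165 -0.586
  outer loop
   vertex 4.4 5.6 0.2
   vertex 1.2 1.6 3.4
   vertex 0.6 4.4 5.0
  endloop
 endfacet
 facet normal 0.922 -0.387 -0.030
  outer loop
   vertex 4.4 5.6 0.2
   vertex 4.6 6.0 1.2
   vertex 4.2 4.8 4.4
  endloop
 endfacet
 facet normal 0.918 -0.396 -0.032
  outer loop
   vertex 3.4 3.2 1.2
   vertex 4.4 5.6 0.2
   vertex 4.2 4.8 4.4
  endloop
 endfacet
 facet normal 0.646 -0.700 0.305
  outer loop
   vertex 2.2 2.0 2.2
   vertex 4.2 4.8 4.4
   vertex 1.2 1.6 3.4
  endloop
 endfacet
 facet normal 0.754 -0.643 0.133
  outer loop
   vertex 2.2 2.0 2.2
   vertex 3.4 3.2 1.2
   vertex 4.2 4.8 4.4
  endloop
 endfacet
 facet normal -0.783 0.142 -0.605
  outer loop
   vertex 2.2 2.0 2.2
   vertex 1.2 1.6 3.4
   vertex 4.4 5.6 0.2
  endloop
 endfacet
 facet normal -0.579 -0.096 -0.810
  outer loop
   vertex 2.2 2.0 2.2
   vertex 4.4 5.6 0.2
   vertex 3.4 3.2 1.2
  endloop
 endfacet
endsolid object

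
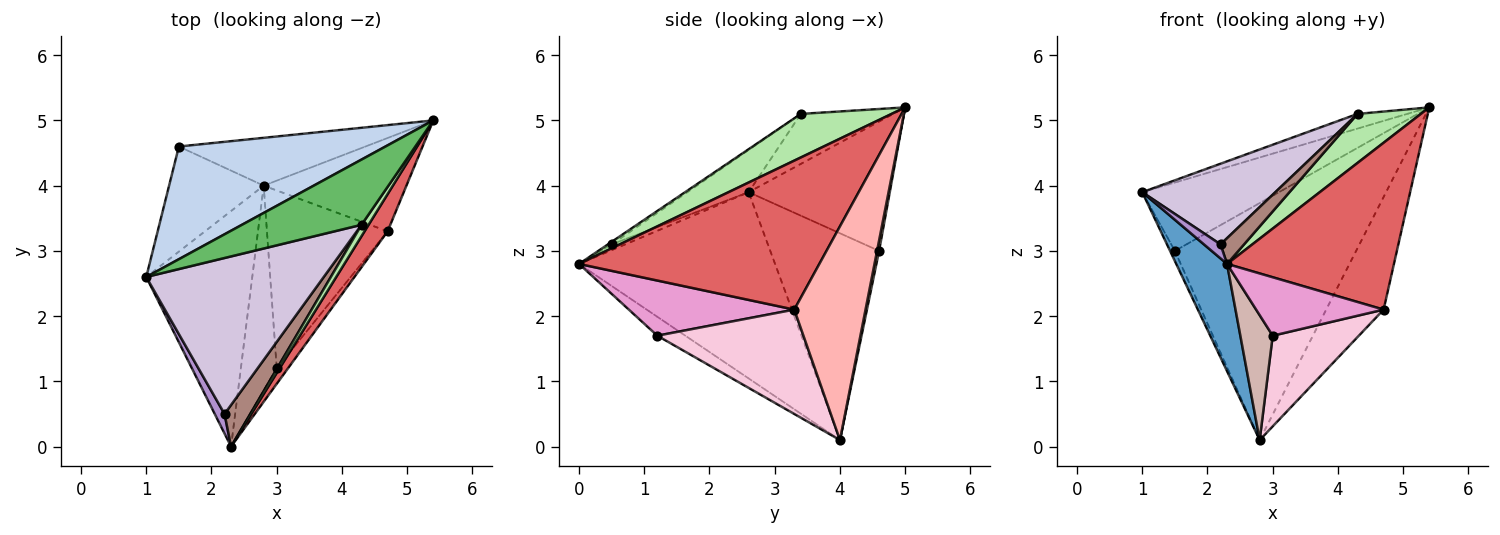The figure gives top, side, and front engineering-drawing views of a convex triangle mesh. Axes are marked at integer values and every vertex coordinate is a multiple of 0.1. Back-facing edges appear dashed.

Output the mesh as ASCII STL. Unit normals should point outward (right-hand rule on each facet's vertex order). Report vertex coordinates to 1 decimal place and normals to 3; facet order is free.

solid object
 facet normal -0.848 -0.220 -0.483
  outer loop
   vertex 2.8 4.0 0.1
   vertex 2.3 0.0 2.8
   vertex 1.0 2.6 3.9
  endloop
 endfacet
 facet normal -0.472 0.457 0.754
  outer loop
   vertex 1.5 4.6 3.0
   vertex 1.0 2.6 3.9
   vertex 5.4 5.0 5.2
  endloop
 endfacet
 facet normal -0.909 0.040 -0.416
  outer loop
   vertex 1.5 4.6 3.0
   vertex 2.8 4.0 0.1
   vertex 1.0 2.6 3.9
  endloop
 endfacet
 facet normal 0.011 0.980 -0.198
  outer loop
   vertex 1.5 4.6 3.0
   vertex 5.4 5.0 5.2
   vertex 2.8 4.0 0.1
  endloop
 endfacet
 facet normal -0.378 0.203 0.903
  outer loop
   vertex 4.3 3.4 5.1
   vertex 5.4 5.0 5.2
   vertex 1.0 2.6 3.9
  endloop
 endfacet
 facet normal 0.813 -0.567 0.131
  outer loop
   vertex 4.3 3.4 5.1
   vertex 2.3 0.0 2.8
   vertex 5.4 5.0 5.2
  endloop
 endfacet
 facet normal 0.815 -0.566 0.126
  outer loop
   vertex 4.7 3.3 2.1
   vertex 5.4 5.0 5.2
   vertex 2.3 0.0 2.8
  endloop
 endfacet
 facet normal 0.691 0.557 -0.461
  outer loop
   vertex 4.7 3.3 2.1
   vertex 2.8 4.0 0.1
   vertex 5.4 5.0 5.2
  endloop
 endfacet
 facet normal -0.432 -0.526 0.733
  outer loop
   vertex 2.2 0.5 3.1
   vertex 1.0 2.6 3.9
   vertex 2.3 0.0 2.8
  endloop
 endfacet
 facet normal -0.207 -0.449 0.869
  outer loop
   vertex 2.2 0.5 3.1
   vertex 4.3 3.4 5.1
   vertex 1.0 2.6 3.9
  endloop
 endfacet
 facet normal -0.082 -0.525 0.847
  outer loop
   vertex 2.2 0.5 3.1
   vertex 2.3 0.0 2.8
   vertex 4.3 3.4 5.1
  endloop
 endfacet
 facet normal -0.411 -0.474 -0.779
  outer loop
   vertex 3.0 1.2 1.7
   vertex 2.3 0.0 2.8
   vertex 2.8 4.0 0.1
  endloop
 endfacet
 facet normal 0.782 -0.603 -0.160
  outer loop
   vertex 3.0 1.2 1.7
   vertex 4.7 3.3 2.1
   vertex 2.3 0.0 2.8
  endloop
 endfacet
 facet normal 0.610 -0.360 -0.706
  outer loop
   vertex 3.0 1.2 1.7
   vertex 2.8 4.0 0.1
   vertex 4.7 3.3 2.1
  endloop
 endfacet
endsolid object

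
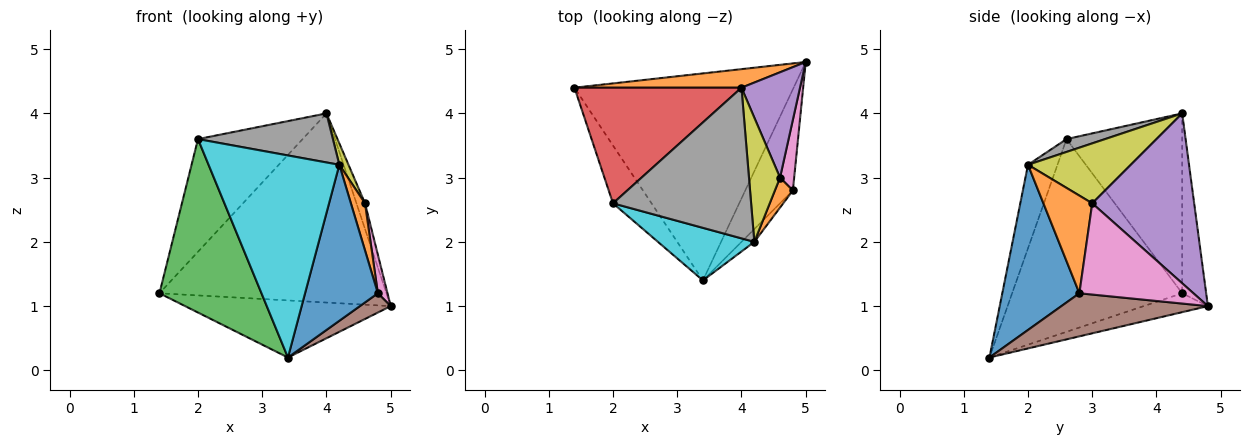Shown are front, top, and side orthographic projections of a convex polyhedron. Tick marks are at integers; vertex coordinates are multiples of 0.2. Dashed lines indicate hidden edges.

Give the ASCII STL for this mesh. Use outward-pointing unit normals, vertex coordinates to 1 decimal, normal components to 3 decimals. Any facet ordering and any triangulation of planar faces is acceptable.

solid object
 facet normal -0.083 0.265 -0.961
  outer loop
   vertex 3.4 1.4 0.2
   vertex 1.4 4.4 1.2
   vertex 5.0 4.8 1.0
  endloop
 endfacet
 facet normal -0.105 0.990 0.097
  outer loop
   vertex 4.0 4.4 4.0
   vertex 5.0 4.8 1.0
   vertex 1.4 4.4 1.2
  endloop
 endfacet
 facet normal -0.845 -0.507 -0.169
  outer loop
   vertex 2.0 2.6 3.6
   vertex 1.4 4.4 1.2
   vertex 3.4 1.4 0.2
  endloop
 endfacet
 facet normal -0.611 0.553 0.567
  outer loop
   vertex 2.0 2.6 3.6
   vertex 4.0 4.4 4.0
   vertex 1.4 4.4 1.2
  endloop
 endfacet
 facet normal 0.942 0.079 0.325
  outer loop
   vertex 4.6 3.0 2.6
   vertex 5.0 4.8 1.0
   vertex 4.0 4.4 4.0
  endloop
 endfacet
 facet normal 0.664 -0.140 -0.734
  outer loop
   vertex 4.8 2.8 1.2
   vertex 3.4 1.4 0.2
   vertex 5.0 4.8 1.0
  endloop
 endfacet
 facet normal 0.985 -0.083 0.153
  outer loop
   vertex 4.8 2.8 1.2
   vertex 5.0 4.8 1.0
   vertex 4.6 3.0 2.6
  endloop
 endfacet
 facet normal 0.088 -0.308 0.947
  outer loop
   vertex 4.2 2.0 3.2
   vertex 4.0 4.4 4.0
   vertex 2.0 2.6 3.6
  endloop
 endfacet
 facet normal 0.885 -0.079 0.458
  outer loop
   vertex 4.2 2.0 3.2
   vertex 4.6 3.0 2.6
   vertex 4.0 4.4 4.0
  endloop
 endfacet
 facet normal -0.213 -0.946 0.246
  outer loop
   vertex 4.2 2.0 3.2
   vertex 2.0 2.6 3.6
   vertex 3.4 1.4 0.2
  endloop
 endfacet
 facet normal 0.726 -0.686 -0.056
  outer loop
   vertex 4.2 2.0 3.2
   vertex 3.4 1.4 0.2
   vertex 4.8 2.8 1.2
  endloop
 endfacet
 facet normal 0.946 -0.274 0.174
  outer loop
   vertex 4.2 2.0 3.2
   vertex 4.8 2.8 1.2
   vertex 4.6 3.0 2.6
  endloop
 endfacet
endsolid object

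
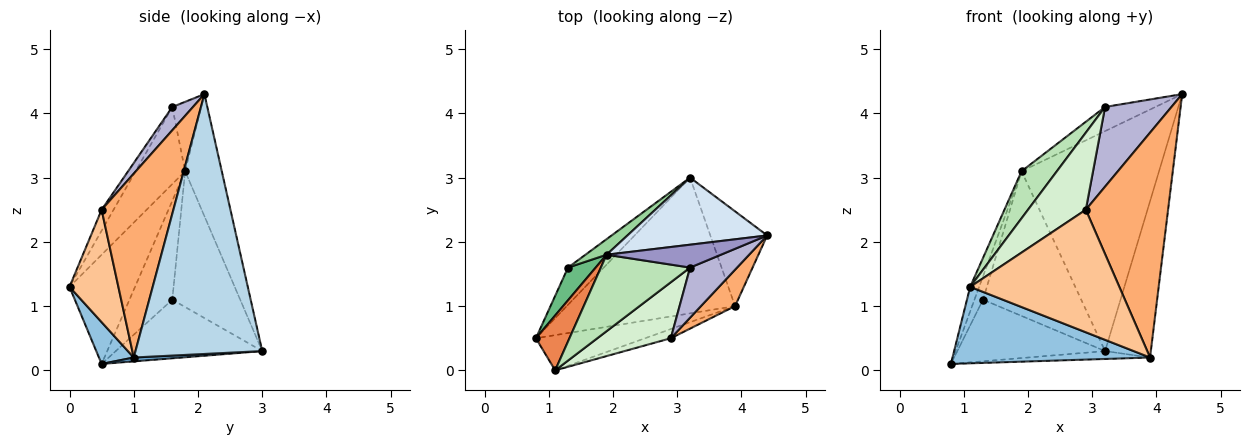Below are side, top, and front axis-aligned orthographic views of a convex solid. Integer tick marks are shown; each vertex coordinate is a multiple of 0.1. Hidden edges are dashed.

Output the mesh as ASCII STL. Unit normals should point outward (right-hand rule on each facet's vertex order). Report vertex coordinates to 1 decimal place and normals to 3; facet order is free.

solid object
 facet normal 0.023 0.058 -0.998
  outer loop
   vertex 3.9 1.0 0.2
   vertex 0.8 0.5 0.1
   vertex 3.2 3.0 0.3
  endloop
 endfacet
 facet normal 0.158 -0.897 -0.413
  outer loop
   vertex 3.9 1.0 0.2
   vertex 1.1 0.0 1.3
   vertex 0.8 0.5 0.1
  endloop
 endfacet
 facet normal 0.921 0.333 -0.202
  outer loop
   vertex 3.9 1.0 0.2
   vertex 3.2 3.0 0.3
   vertex 4.4 2.1 4.3
  endloop
 endfacet
 facet normal -0.247 0.927 0.283
  outer loop
   vertex 1.9 1.8 3.1
   vertex 4.4 2.1 4.3
   vertex 3.2 3.0 0.3
  endloop
 endfacet
 facet normal -0.948 0.130 0.291
  outer loop
   vertex 1.9 1.8 3.1
   vertex 0.8 0.5 0.1
   vertex 1.1 0.0 1.3
  endloop
 endfacet
 facet normal 0.653 -0.748 0.121
  outer loop
   vertex 2.9 0.5 2.5
   vertex 3.9 1.0 0.2
   vertex 4.4 2.1 4.3
  endloop
 endfacet
 facet normal 0.311 -0.948 -0.071
  outer loop
   vertex 2.9 0.5 2.5
   vertex 1.1 0.0 1.3
   vertex 3.9 1.0 0.2
  endloop
 endfacet
 facet normal -0.647 0.653 -0.394
  outer loop
   vertex 1.3 1.6 1.1
   vertex 3.2 3.0 0.3
   vertex 0.8 0.5 0.1
  endloop
 endfacet
 facet normal -0.946 0.189 0.265
  outer loop
   vertex 1.3 1.6 1.1
   vertex 0.8 0.5 0.1
   vertex 1.9 1.8 3.1
  endloop
 endfacet
 facet normal -0.567 0.819 0.088
  outer loop
   vertex 1.3 1.6 1.1
   vertex 1.9 1.8 3.1
   vertex 3.2 3.0 0.3
  endloop
 endfacet
 facet normal -0.593 -0.422 0.686
  outer loop
   vertex 3.2 1.6 4.1
   vertex 1.9 1.8 3.1
   vertex 1.1 0.0 1.3
  endloop
 endfacet
 facet normal -0.165 -0.798 0.580
  outer loop
   vertex 3.2 1.6 4.1
   vertex 1.1 0.0 1.3
   vertex 2.9 0.5 2.5
  endloop
 endfacet
 facet normal -0.385 0.670 0.635
  outer loop
   vertex 3.2 1.6 4.1
   vertex 4.4 2.1 4.3
   vertex 1.9 1.8 3.1
  endloop
 endfacet
 facet normal 0.255 -0.818 0.515
  outer loop
   vertex 3.2 1.6 4.1
   vertex 2.9 0.5 2.5
   vertex 4.4 2.1 4.3
  endloop
 endfacet
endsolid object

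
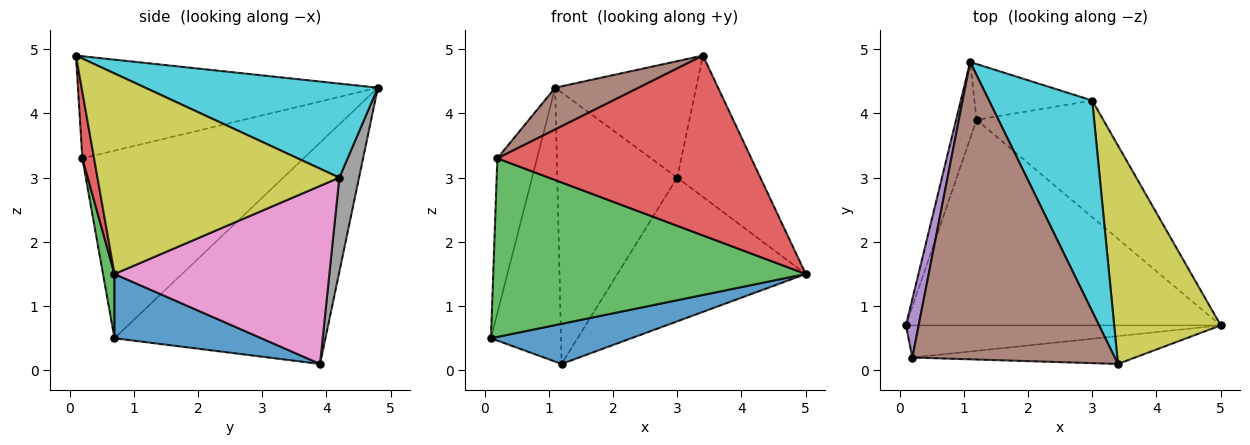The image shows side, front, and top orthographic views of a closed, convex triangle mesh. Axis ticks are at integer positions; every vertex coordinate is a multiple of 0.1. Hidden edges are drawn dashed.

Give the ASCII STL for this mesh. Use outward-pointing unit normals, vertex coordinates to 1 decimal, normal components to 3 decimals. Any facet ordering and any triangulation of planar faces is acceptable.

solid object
 facet normal 0.196 -0.188 -0.962
  outer loop
   vertex 1.2 3.9 0.1
   vertex 5.0 0.7 1.5
   vertex 0.1 0.7 0.5
  endloop
 endfacet
 facet normal -0.945 0.314 -0.088
  outer loop
   vertex 1.2 3.9 0.1
   vertex 0.1 0.7 0.5
   vertex 1.1 4.8 4.4
  endloop
 endfacet
 facet normal 0.036 -0.984 -0.177
  outer loop
   vertex 0.2 0.2 3.3
   vertex 0.1 0.7 0.5
   vertex 5.0 0.7 1.5
  endloop
 endfacet
 facet normal 0.046 -0.987 -0.153
  outer loop
   vertex 0.2 0.2 3.3
   vertex 5.0 0.7 1.5
   vertex 3.4 0.1 4.9
  endloop
 endfacet
 facet normal -0.982 0.176 0.067
  outer loop
   vertex 0.2 0.2 3.3
   vertex 1.1 4.8 4.4
   vertex 0.1 0.7 0.5
  endloop
 endfacet
 facet normal -0.447 -0.124 0.886
  outer loop
   vertex 0.2 0.2 3.3
   vertex 3.4 0.1 4.9
   vertex 1.1 4.8 4.4
  endloop
 endfacet
 facet normal 0.663 0.581 -0.472
  outer loop
   vertex 3.0 4.2 3.0
   vertex 5.0 0.7 1.5
   vertex 1.2 3.9 0.1
  endloop
 endfacet
 facet normal 0.159 0.967 -0.199
  outer loop
   vertex 3.0 4.2 3.0
   vertex 1.2 3.9 0.1
   vertex 1.1 4.8 4.4
  endloop
 endfacet
 facet normal 0.845 0.290 0.449
  outer loop
   vertex 3.0 4.2 3.0
   vertex 3.4 0.1 4.9
   vertex 5.0 0.7 1.5
  endloop
 endfacet
 facet normal 0.624 0.378 0.684
  outer loop
   vertex 3.0 4.2 3.0
   vertex 1.1 4.8 4.4
   vertex 3.4 0.1 4.9
  endloop
 endfacet
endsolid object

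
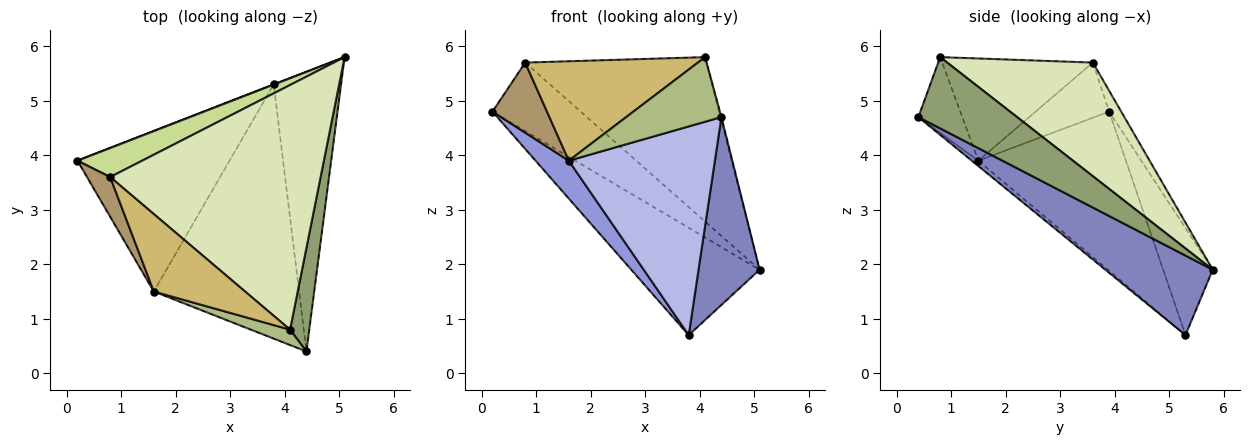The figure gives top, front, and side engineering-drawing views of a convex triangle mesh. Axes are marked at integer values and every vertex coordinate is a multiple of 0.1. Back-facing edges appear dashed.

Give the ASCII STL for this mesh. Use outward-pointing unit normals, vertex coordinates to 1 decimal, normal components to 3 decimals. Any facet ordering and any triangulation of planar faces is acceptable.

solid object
 facet normal -0.361 0.933 0.002
  outer loop
   vertex 3.8 5.3 0.7
   vertex 0.2 3.9 4.8
   vertex 5.1 5.8 1.9
  endloop
 endfacet
 facet normal 0.700 -0.398 -0.593
  outer loop
   vertex 3.8 5.3 0.7
   vertex 5.1 5.8 1.9
   vertex 4.4 0.4 4.7
  endloop
 endfacet
 facet normal -0.714 -0.161 -0.682
  outer loop
   vertex 1.6 1.5 3.9
   vertex 0.2 3.9 4.8
   vertex 3.8 5.3 0.7
  endloop
 endfacet
 facet normal -0.028 -0.634 -0.773
  outer loop
   vertex 1.6 1.5 3.9
   vertex 3.8 5.3 0.7
   vertex 4.4 0.4 4.7
  endloop
 endfacet
 facet normal 0.966 0.010 0.260
  outer loop
   vertex 4.1 0.8 5.8
   vertex 4.4 0.4 4.7
   vertex 5.1 5.8 1.9
  endloop
 endfacet
 facet normal -0.409 -0.888 0.211
  outer loop
   vertex 4.1 0.8 5.8
   vertex 1.6 1.5 3.9
   vertex 4.4 0.4 4.7
  endloop
 endfacet
 facet normal -0.125 0.913 0.388
  outer loop
   vertex 0.8 3.6 5.7
   vertex 5.1 5.8 1.9
   vertex 0.2 3.9 4.8
  endloop
 endfacet
 facet normal 0.409 0.509 0.757
  outer loop
   vertex 0.8 3.6 5.7
   vertex 4.1 0.8 5.8
   vertex 5.1 5.8 1.9
  endloop
 endfacet
 facet normal -0.761 -0.564 0.320
  outer loop
   vertex 0.8 3.6 5.7
   vertex 0.2 3.9 4.8
   vertex 1.6 1.5 3.9
  endloop
 endfacet
 facet normal -0.567 -0.650 0.506
  outer loop
   vertex 0.8 3.6 5.7
   vertex 1.6 1.5 3.9
   vertex 4.1 0.8 5.8
  endloop
 endfacet
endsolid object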